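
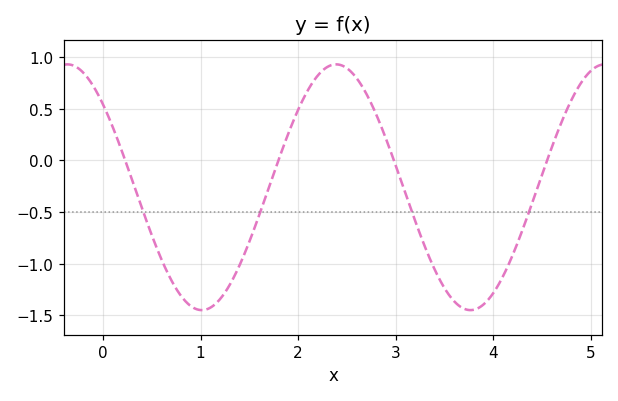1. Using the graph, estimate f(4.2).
-0.9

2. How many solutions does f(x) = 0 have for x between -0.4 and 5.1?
4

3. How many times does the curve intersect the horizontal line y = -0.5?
4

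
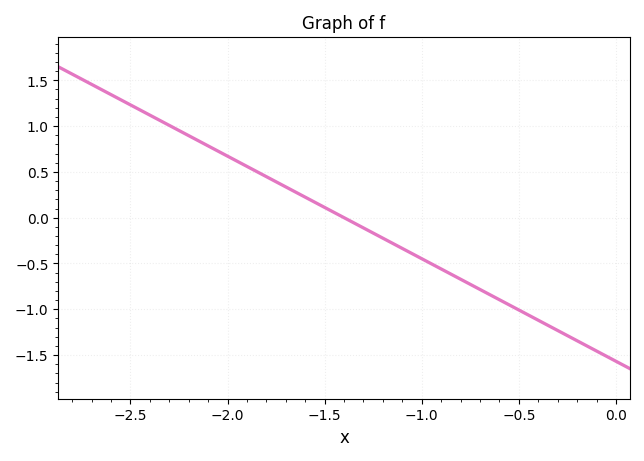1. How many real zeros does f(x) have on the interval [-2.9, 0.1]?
1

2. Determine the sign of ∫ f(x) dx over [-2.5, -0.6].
positive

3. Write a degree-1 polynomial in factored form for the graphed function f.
y = -1.12(x + 1.4)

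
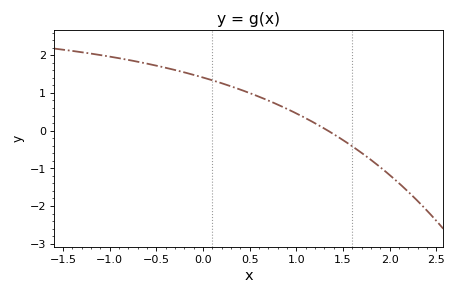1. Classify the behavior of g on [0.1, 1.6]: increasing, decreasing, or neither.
decreasing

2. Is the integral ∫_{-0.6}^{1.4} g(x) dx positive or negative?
positive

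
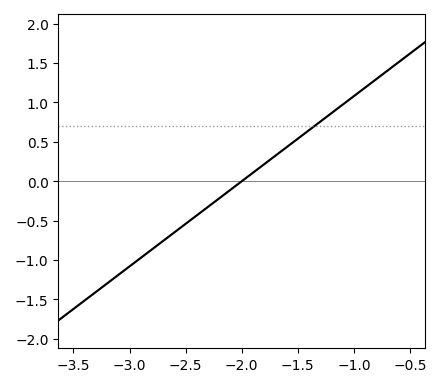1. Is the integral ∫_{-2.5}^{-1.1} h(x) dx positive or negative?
positive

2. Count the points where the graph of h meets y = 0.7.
1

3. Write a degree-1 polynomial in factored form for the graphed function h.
y = 1.08(x + 2)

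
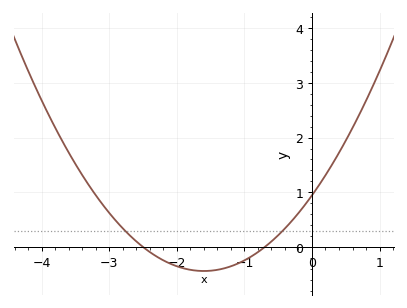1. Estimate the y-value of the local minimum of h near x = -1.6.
-0.437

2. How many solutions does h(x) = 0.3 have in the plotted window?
2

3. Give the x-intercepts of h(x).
-2.5, -0.7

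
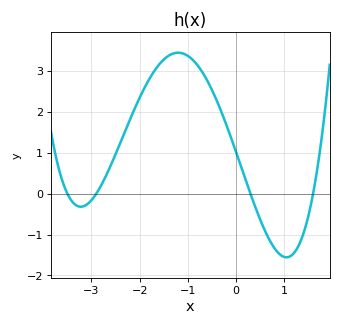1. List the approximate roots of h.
-3.5, -2.9, 0.3, 1.6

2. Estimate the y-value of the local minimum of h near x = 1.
-1.6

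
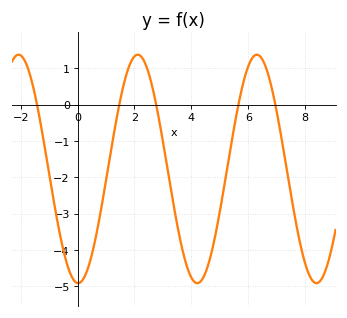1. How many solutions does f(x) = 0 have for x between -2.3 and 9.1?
5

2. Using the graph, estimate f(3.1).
-1.48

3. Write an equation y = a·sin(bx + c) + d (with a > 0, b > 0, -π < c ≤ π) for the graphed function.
y = 3.14sin(1.5x - 1.6) - 1.77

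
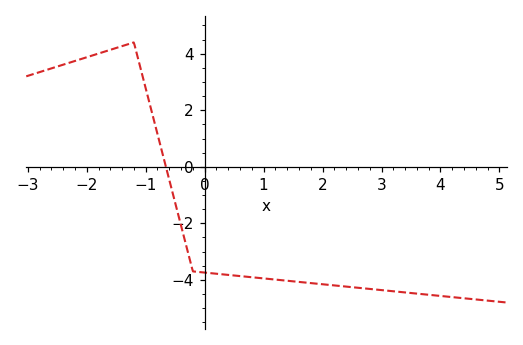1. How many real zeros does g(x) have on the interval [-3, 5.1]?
1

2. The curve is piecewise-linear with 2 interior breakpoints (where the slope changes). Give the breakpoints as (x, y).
(-1.2, 4.4); (-0.2, -3.7)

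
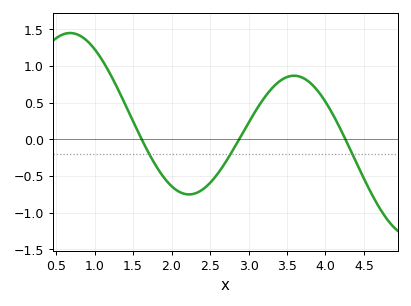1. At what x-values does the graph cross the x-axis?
1.61, 2.88, 4.26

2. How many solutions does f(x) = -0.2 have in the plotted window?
3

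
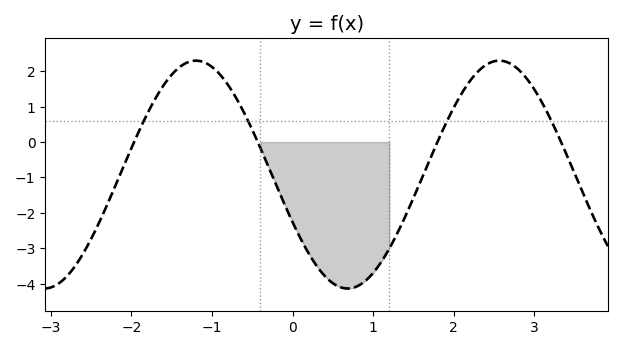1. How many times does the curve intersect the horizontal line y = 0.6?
4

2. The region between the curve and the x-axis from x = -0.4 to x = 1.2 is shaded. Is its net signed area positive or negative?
negative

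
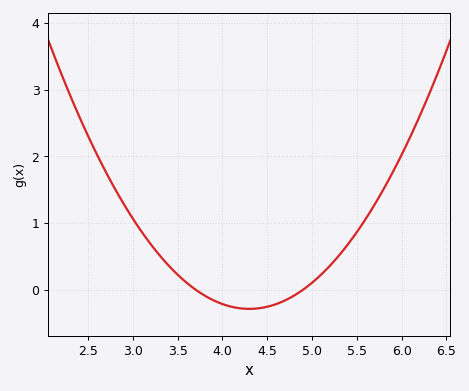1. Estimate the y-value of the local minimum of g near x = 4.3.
-0.3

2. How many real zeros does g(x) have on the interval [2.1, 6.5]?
2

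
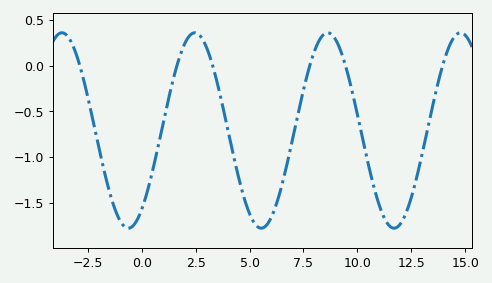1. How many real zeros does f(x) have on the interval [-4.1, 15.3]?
6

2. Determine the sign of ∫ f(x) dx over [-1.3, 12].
negative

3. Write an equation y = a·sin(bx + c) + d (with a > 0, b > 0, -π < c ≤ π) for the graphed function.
y = 1.07sin(1x - 0.94) - 0.71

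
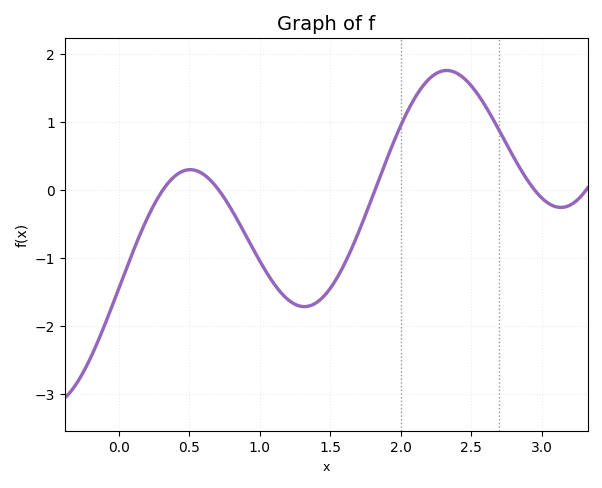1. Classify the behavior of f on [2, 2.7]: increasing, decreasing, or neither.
neither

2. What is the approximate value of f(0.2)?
-0.4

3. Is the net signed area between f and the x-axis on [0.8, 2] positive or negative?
negative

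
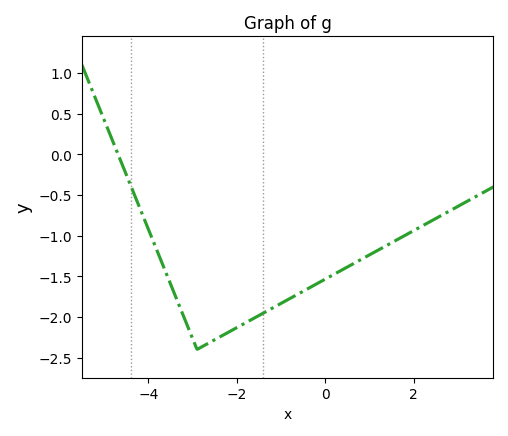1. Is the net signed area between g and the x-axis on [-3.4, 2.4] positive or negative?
negative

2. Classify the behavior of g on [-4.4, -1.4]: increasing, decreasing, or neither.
neither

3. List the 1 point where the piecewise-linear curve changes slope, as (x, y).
(-2.9, -2.4)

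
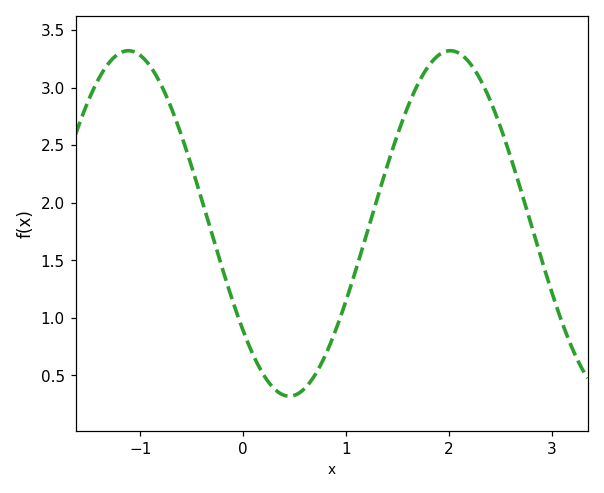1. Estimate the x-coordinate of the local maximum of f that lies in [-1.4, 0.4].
-1.1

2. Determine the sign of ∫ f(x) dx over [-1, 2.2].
positive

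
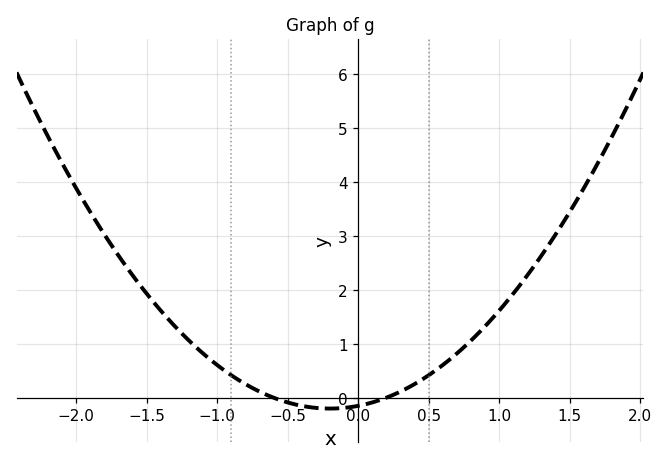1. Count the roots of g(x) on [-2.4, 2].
2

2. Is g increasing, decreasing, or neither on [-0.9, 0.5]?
neither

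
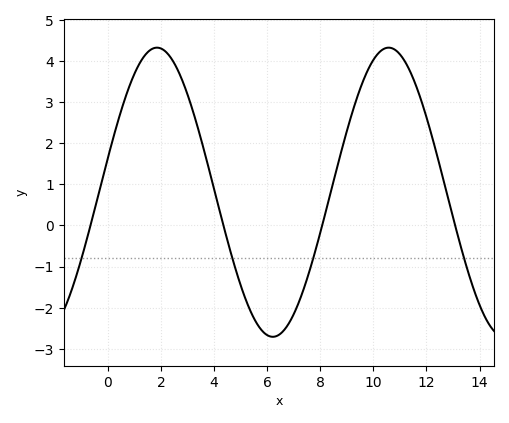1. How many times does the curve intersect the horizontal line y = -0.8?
4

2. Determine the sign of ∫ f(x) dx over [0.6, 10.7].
positive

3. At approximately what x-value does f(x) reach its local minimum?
6.21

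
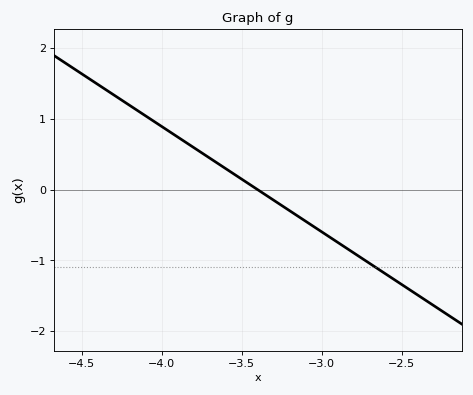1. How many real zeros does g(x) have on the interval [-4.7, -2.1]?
1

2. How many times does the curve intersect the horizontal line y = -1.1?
1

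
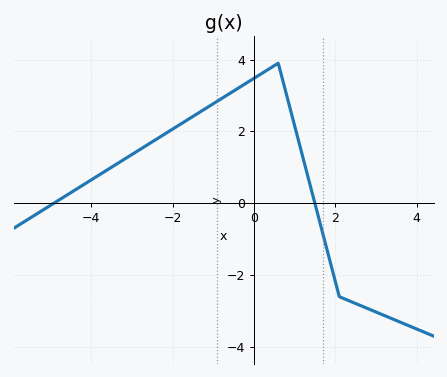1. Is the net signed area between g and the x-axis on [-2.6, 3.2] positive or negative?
positive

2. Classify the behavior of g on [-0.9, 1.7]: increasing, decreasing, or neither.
neither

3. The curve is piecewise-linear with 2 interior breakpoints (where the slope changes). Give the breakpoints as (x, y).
(0.6, 3.9); (2.1, -2.6)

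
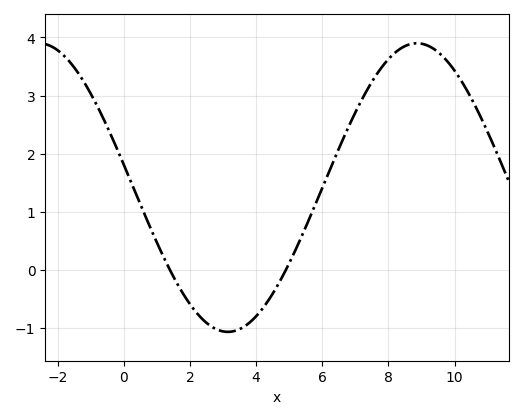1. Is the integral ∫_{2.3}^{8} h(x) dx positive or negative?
positive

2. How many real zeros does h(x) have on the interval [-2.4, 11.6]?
2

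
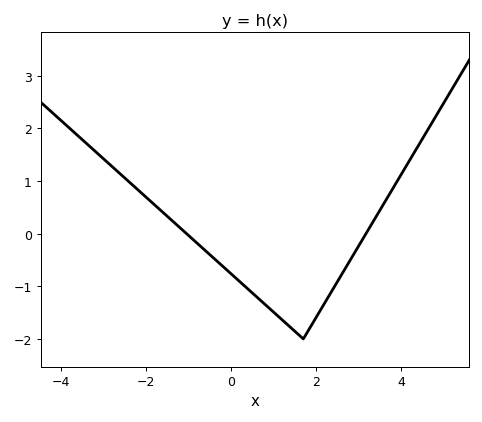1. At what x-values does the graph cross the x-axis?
-1.05, 3.18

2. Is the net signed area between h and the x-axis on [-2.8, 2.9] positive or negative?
negative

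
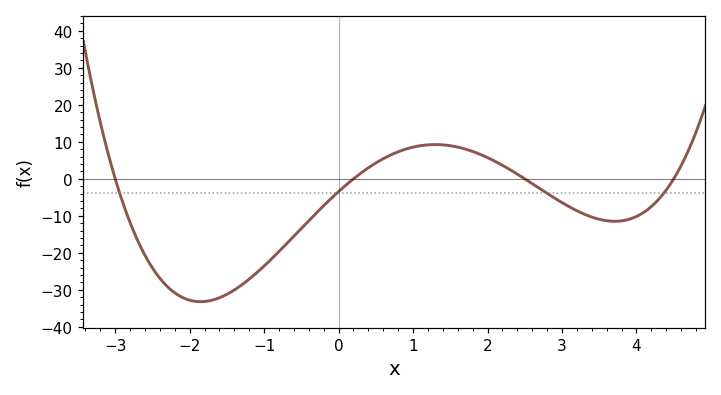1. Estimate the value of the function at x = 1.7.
8.05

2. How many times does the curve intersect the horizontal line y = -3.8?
4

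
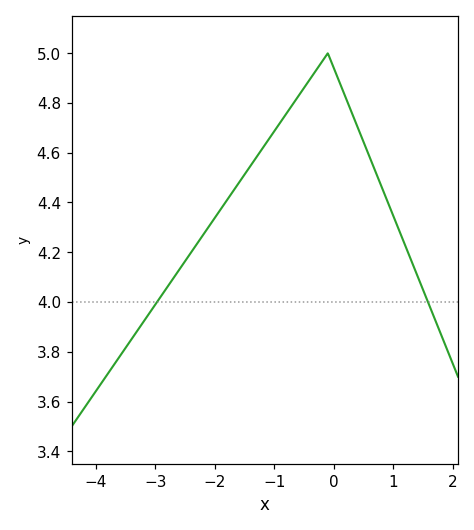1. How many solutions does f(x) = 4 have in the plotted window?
2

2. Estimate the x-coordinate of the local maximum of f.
-0.1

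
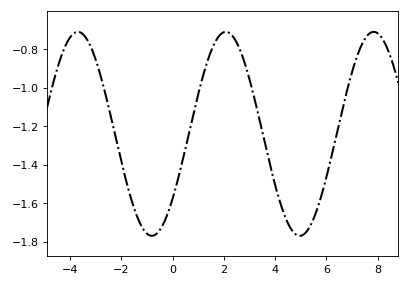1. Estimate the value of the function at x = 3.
-0.96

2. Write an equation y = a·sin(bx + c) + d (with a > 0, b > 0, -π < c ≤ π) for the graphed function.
y = 0.53sin(1.1x - 0.69) - 1.24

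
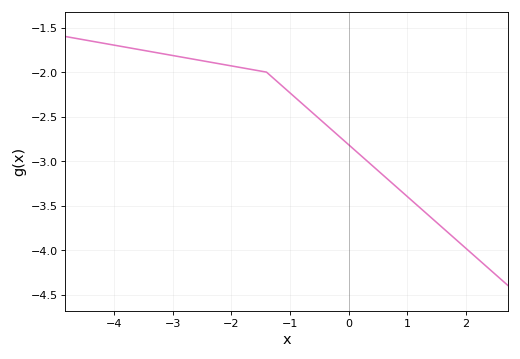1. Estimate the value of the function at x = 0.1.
-2.85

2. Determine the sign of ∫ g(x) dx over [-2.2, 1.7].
negative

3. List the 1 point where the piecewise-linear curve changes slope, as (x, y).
(-1.4, -2)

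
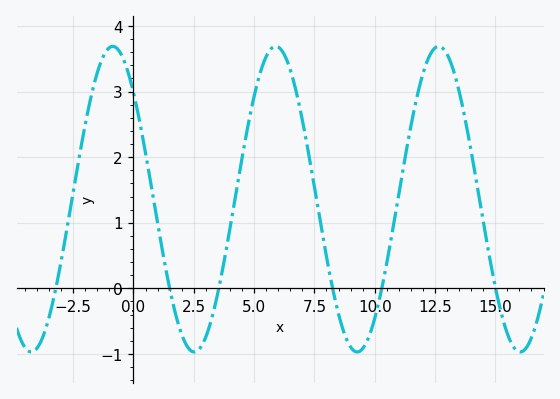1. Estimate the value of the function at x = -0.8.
3.69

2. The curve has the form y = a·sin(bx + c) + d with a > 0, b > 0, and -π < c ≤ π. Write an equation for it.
y = 2.33sin(0.93x + 2.37) + 1.36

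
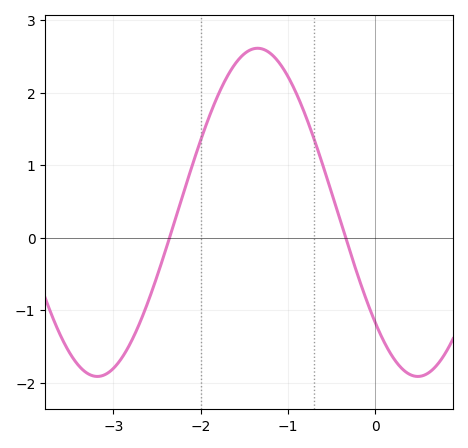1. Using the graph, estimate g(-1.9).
1.67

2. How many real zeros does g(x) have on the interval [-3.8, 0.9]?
2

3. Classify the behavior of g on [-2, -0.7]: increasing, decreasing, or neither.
neither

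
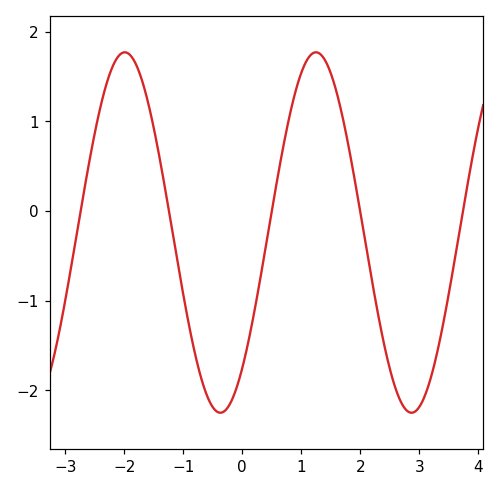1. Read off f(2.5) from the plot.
-1.8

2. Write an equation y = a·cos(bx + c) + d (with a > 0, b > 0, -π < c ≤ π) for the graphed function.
y = 2.01cos(1.9x - 2.4) - 0.24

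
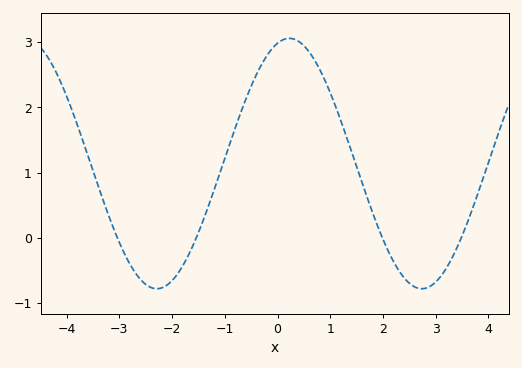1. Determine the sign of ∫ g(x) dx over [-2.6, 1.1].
positive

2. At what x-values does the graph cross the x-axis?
-3.04, -1.54, 1.99, 3.48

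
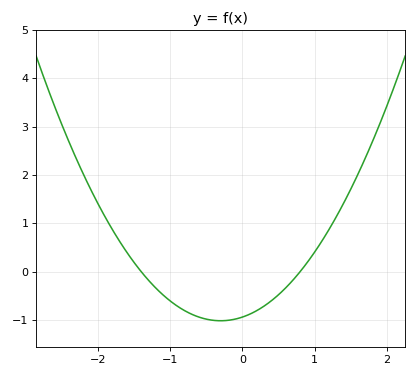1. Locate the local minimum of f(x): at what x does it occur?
-0.3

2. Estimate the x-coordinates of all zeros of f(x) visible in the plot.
-1.4, 0.8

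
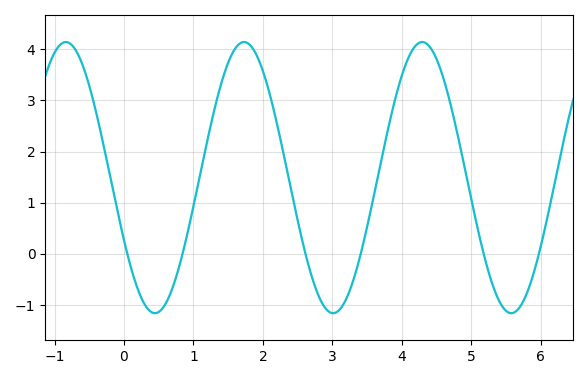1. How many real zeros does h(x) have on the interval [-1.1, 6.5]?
6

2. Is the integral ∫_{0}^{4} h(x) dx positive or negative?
positive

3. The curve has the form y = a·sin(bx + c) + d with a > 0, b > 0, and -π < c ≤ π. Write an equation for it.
y = 2.65sin(2.5x - 2.7) + 1.49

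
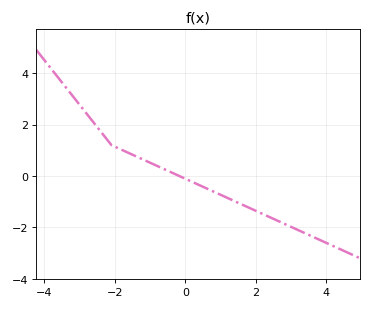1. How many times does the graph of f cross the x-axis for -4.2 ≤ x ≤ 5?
1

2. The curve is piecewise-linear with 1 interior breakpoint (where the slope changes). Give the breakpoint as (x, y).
(-2.1, 1.2)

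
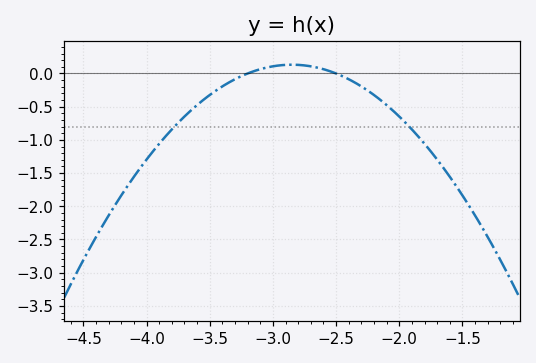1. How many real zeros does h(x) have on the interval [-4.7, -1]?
2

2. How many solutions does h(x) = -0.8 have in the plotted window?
2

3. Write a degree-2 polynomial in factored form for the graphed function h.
y = -1.08(x + 3.2)(x + 2.5)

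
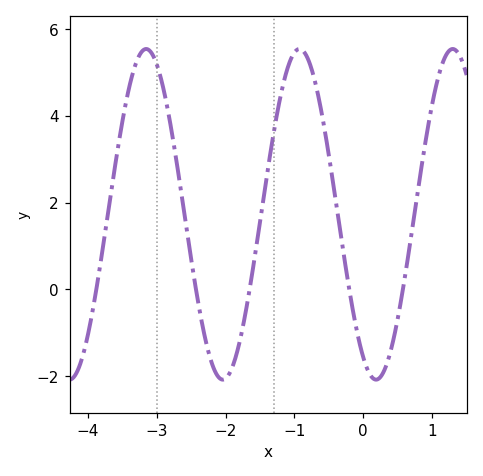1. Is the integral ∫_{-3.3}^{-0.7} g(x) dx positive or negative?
positive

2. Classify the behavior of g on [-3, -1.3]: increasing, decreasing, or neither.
neither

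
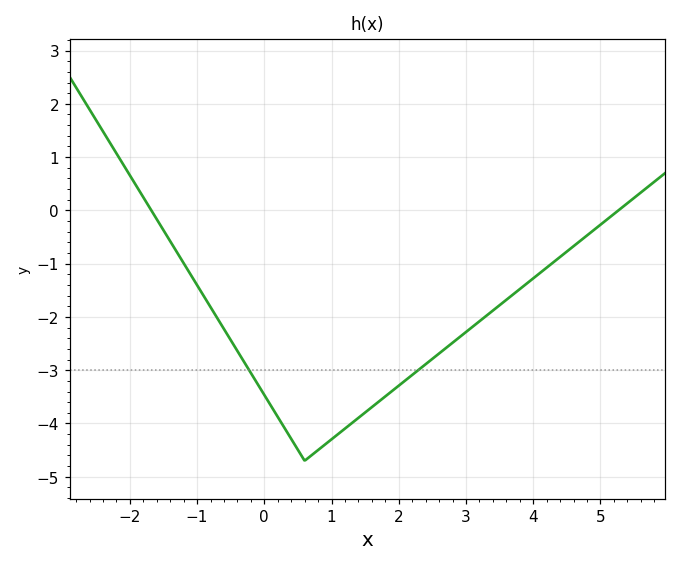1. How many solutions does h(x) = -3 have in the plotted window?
2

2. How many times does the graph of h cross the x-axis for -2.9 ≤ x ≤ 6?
2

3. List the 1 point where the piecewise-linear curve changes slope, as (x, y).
(0.6, -4.7)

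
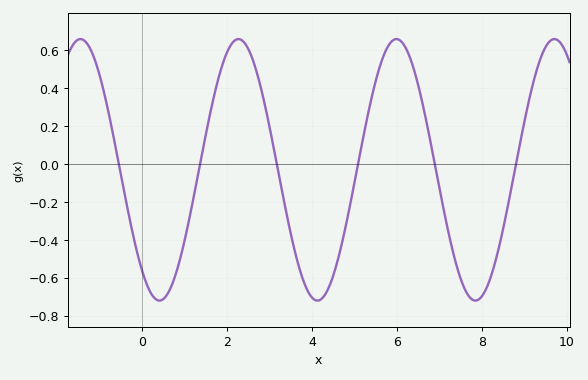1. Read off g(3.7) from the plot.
-0.54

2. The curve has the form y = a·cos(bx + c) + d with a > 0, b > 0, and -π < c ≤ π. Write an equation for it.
y = 0.69cos(1.7x + 2.5) - 0.03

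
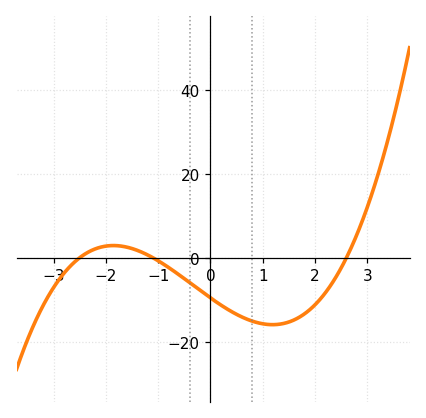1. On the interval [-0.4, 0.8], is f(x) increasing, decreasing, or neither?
decreasing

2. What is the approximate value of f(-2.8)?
-4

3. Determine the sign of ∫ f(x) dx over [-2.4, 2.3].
negative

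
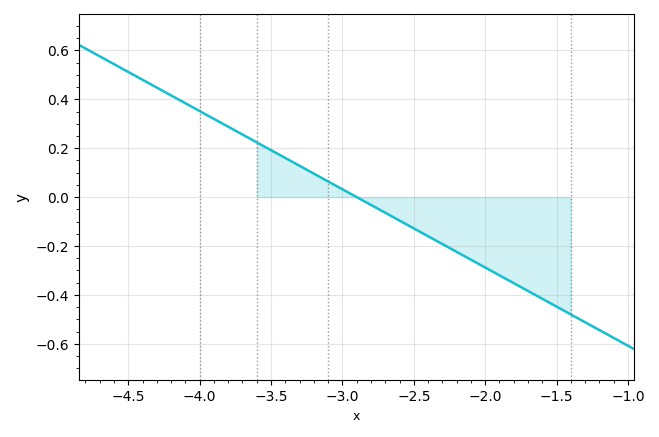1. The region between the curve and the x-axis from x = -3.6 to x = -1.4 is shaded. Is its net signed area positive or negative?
negative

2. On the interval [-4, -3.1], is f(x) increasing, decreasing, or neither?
decreasing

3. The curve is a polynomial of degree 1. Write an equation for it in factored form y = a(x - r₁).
y = -0.32(x + 2.9)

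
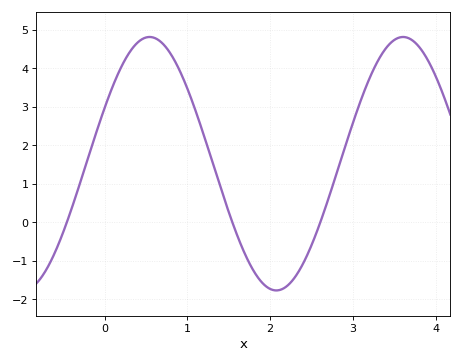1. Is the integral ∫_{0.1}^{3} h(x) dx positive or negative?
positive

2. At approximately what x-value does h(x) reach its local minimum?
2.1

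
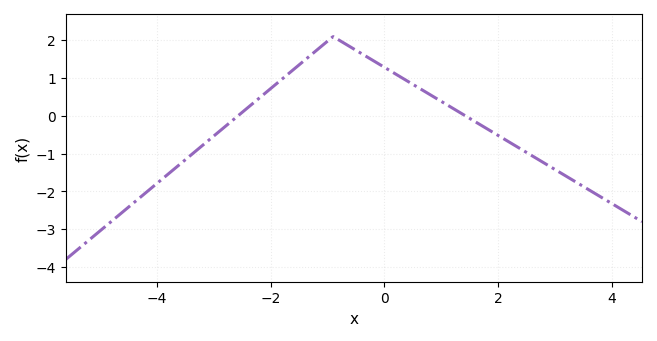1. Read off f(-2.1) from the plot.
0.594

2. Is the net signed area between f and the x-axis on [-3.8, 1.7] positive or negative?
positive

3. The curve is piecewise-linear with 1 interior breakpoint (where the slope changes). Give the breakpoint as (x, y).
(-0.9, 2.1)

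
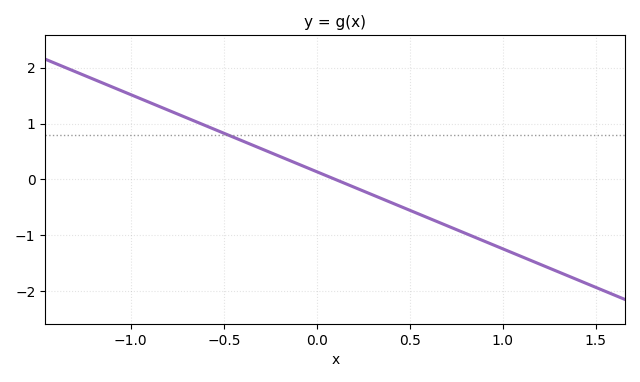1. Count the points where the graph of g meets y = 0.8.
1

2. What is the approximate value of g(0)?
0.1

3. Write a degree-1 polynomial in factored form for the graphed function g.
y = -1.38(x - 0.1)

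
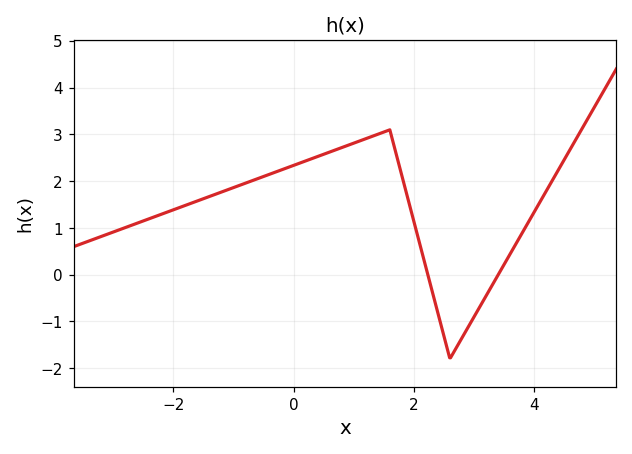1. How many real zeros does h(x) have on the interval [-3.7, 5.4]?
2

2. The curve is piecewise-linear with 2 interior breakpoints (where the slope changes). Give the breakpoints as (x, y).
(1.6, 3.1); (2.6, -1.8)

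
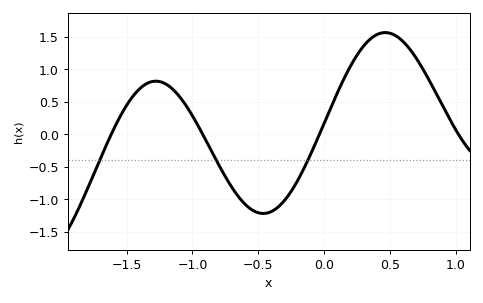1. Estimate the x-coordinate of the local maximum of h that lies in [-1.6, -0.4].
-1.28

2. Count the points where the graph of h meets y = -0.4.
3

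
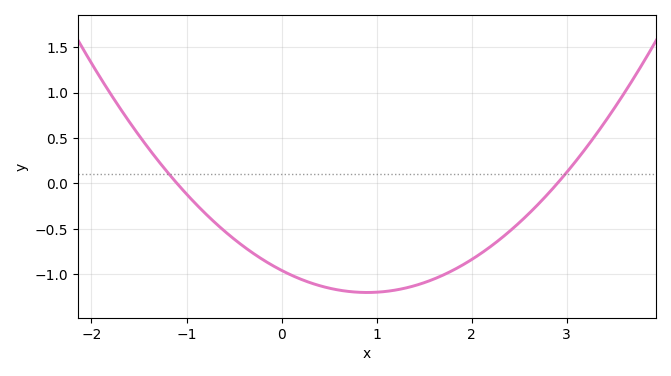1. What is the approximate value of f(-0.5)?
-0.6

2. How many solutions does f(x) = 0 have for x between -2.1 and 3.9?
2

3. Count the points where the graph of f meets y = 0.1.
2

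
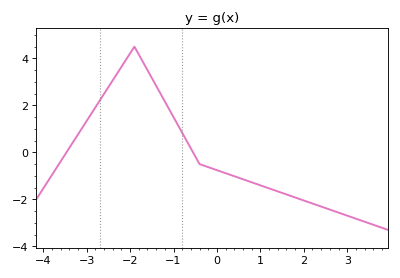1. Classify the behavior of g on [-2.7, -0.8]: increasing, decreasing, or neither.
neither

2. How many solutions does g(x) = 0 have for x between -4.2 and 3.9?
2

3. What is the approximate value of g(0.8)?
-1.27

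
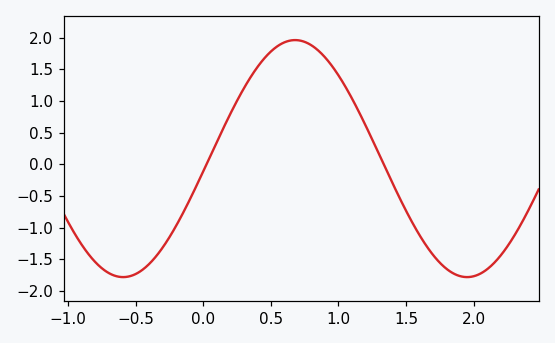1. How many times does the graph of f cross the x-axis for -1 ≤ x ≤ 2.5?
2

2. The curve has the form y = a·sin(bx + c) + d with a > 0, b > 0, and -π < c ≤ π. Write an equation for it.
y = 1.87sin(2.47x - 0.11) + 0.09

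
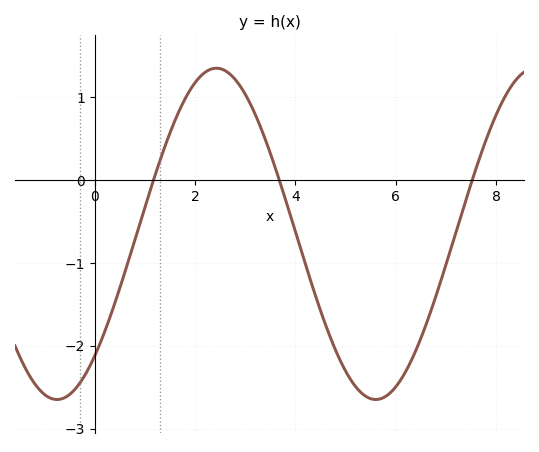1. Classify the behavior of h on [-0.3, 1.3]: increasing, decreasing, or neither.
increasing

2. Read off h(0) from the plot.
-2.1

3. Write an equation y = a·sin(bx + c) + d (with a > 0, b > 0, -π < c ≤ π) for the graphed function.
y = 2sin(0.99x - 0.83) - 0.65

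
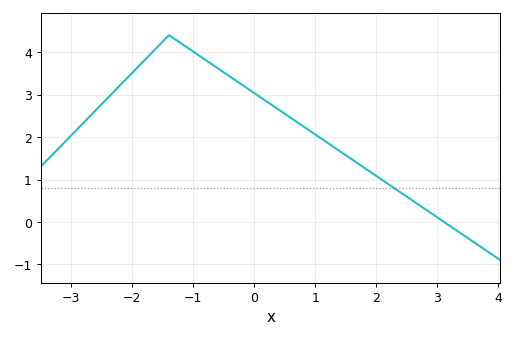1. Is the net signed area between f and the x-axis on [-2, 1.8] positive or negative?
positive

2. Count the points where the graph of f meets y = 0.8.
1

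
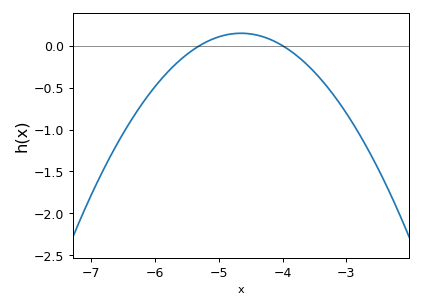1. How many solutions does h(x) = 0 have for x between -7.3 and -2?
2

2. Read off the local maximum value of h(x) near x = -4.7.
0.148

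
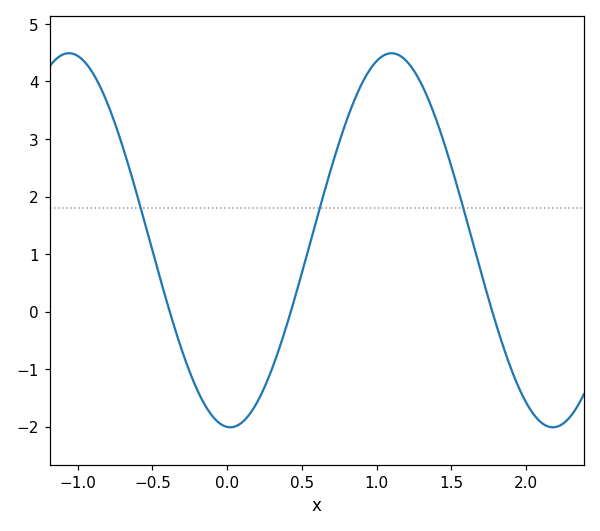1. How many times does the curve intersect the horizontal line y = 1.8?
3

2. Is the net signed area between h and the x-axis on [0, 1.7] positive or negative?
positive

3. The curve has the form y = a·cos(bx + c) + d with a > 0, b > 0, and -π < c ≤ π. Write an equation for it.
y = 3.25cos(2.9x + 3.1) + 1.24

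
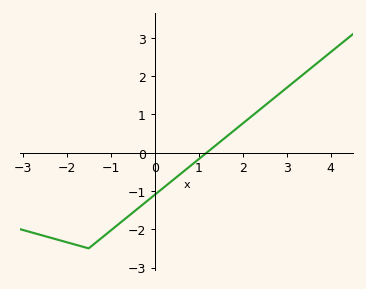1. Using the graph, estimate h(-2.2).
-2.27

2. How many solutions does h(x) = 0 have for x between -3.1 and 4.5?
1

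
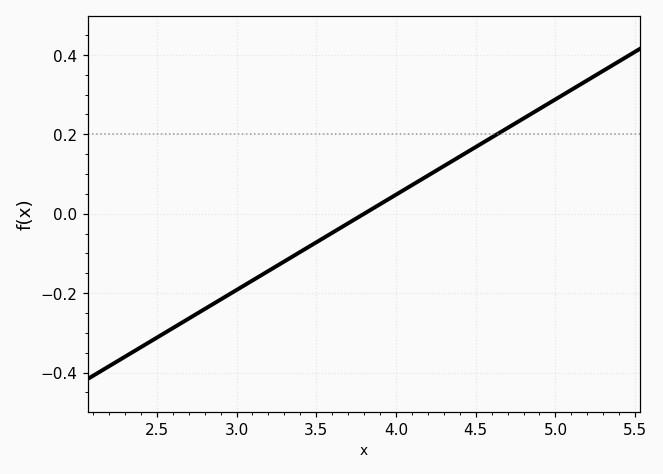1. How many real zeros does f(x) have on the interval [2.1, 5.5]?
1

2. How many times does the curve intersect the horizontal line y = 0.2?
1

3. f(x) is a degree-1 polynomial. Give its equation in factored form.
y = 0.24(x - 3.8)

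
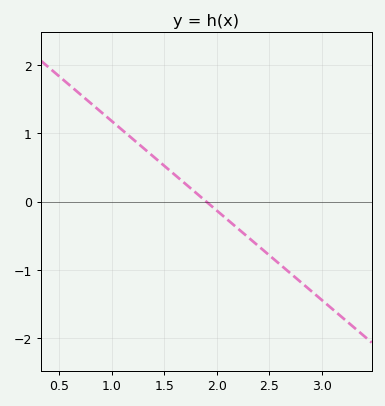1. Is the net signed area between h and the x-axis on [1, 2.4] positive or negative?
positive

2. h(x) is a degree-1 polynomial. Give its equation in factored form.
y = -1.31(x - 1.9)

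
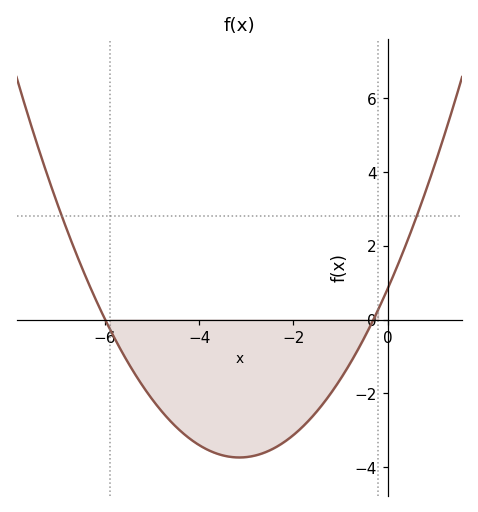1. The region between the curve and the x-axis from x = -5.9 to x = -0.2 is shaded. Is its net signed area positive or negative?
negative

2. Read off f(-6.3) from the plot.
0.8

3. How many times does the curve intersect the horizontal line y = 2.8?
2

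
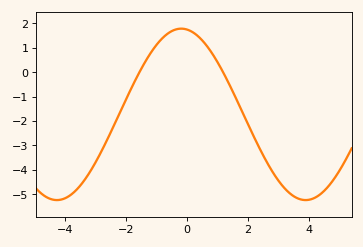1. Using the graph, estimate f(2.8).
-4.1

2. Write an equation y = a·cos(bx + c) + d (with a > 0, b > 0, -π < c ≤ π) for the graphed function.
y = 3.51cos(0.77x + 0.14) - 1.73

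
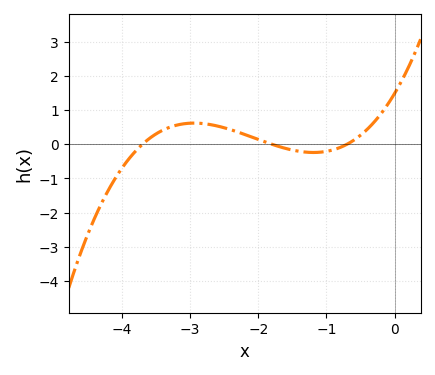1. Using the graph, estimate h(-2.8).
0.605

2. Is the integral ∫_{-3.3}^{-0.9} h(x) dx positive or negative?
positive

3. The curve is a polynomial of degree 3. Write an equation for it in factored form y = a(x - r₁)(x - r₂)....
y = 0.32(x + 3.7)(x + 1.8)(x + 0.7)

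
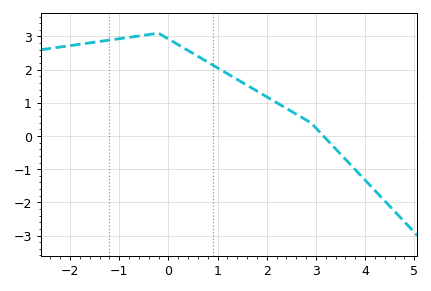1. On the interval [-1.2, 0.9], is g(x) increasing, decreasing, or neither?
neither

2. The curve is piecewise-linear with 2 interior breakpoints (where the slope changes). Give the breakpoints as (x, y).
(-0.2, 3.1); (2.9, 0.4)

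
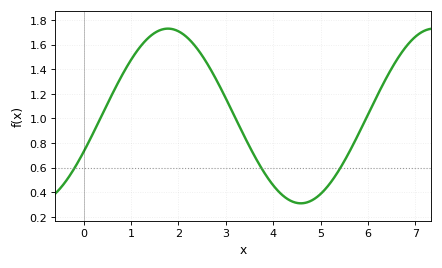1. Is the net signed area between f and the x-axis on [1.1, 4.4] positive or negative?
positive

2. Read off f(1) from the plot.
1.48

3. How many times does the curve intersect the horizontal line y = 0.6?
3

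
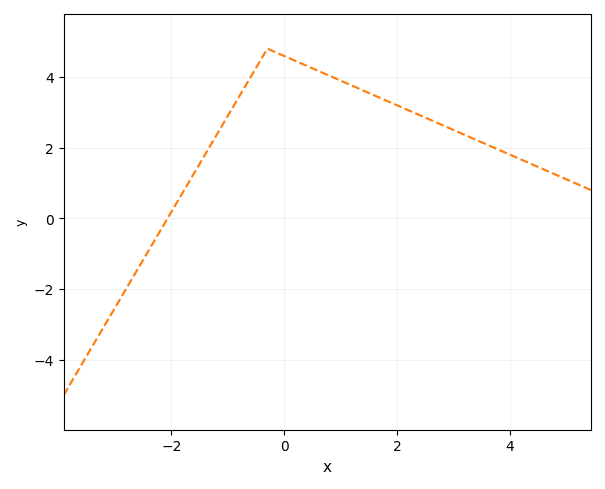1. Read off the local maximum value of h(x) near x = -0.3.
4.8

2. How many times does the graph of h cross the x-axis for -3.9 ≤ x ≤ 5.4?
1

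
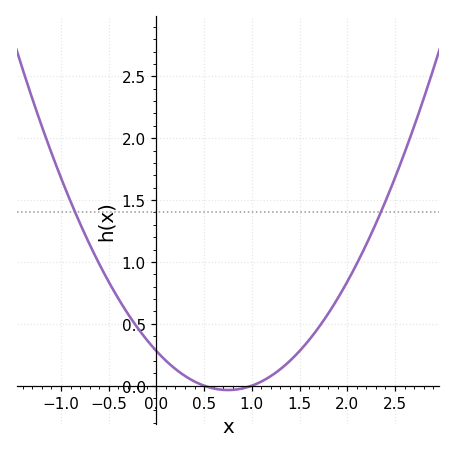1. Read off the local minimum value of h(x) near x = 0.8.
-0.05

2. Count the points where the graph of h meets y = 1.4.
2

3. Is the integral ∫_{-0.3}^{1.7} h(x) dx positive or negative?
positive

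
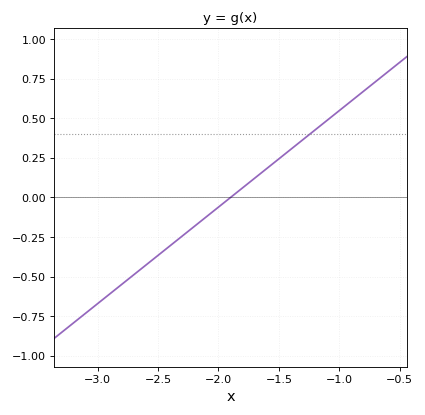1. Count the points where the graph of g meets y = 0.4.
1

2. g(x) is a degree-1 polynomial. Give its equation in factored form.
y = 0.61(x + 1.9)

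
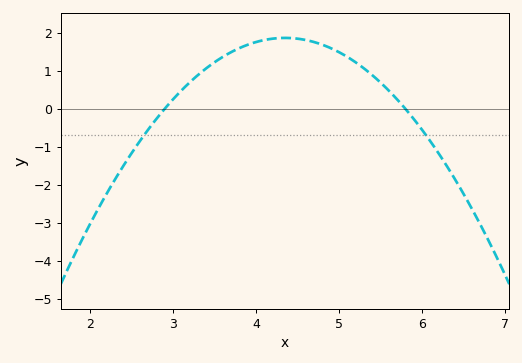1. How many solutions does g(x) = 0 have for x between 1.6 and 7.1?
2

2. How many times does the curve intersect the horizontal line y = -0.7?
2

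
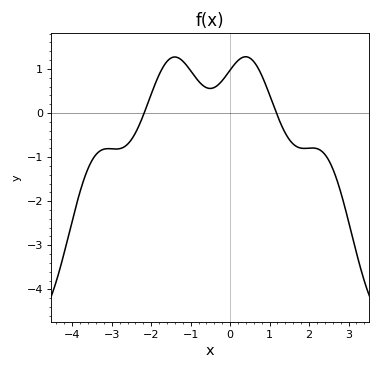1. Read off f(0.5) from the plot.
1.25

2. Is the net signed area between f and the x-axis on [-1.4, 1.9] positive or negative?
positive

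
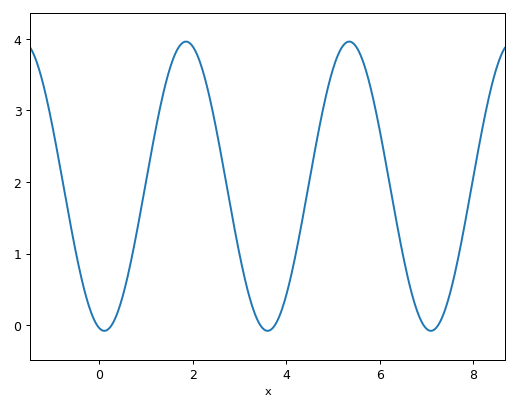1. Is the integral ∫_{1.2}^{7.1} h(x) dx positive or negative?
positive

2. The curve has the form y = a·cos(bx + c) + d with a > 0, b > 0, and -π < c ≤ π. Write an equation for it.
y = 2.02cos(1.8x + 2.9) + 1.94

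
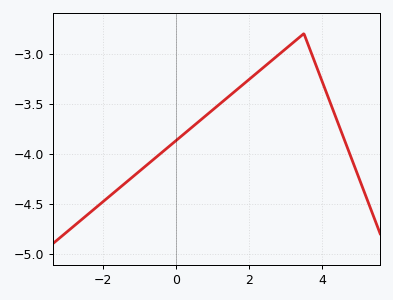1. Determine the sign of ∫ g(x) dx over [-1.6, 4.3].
negative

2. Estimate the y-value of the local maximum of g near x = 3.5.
-2.8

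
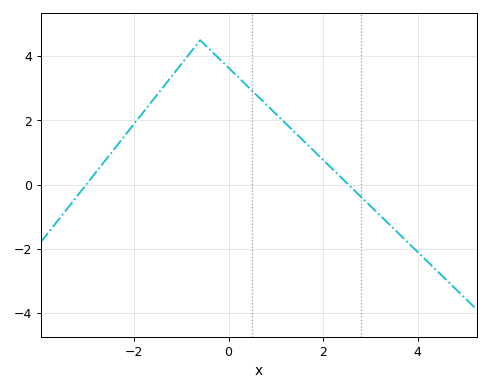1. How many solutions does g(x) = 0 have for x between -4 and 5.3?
2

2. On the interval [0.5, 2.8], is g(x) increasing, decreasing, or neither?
decreasing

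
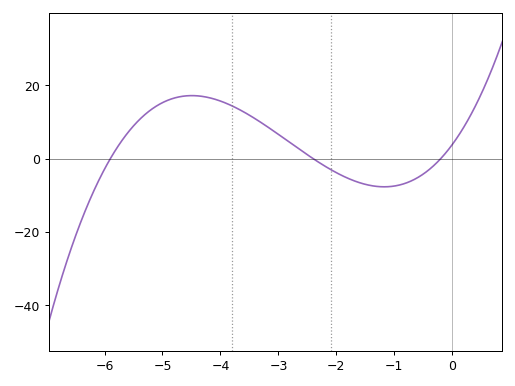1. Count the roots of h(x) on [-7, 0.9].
3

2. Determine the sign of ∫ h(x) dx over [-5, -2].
positive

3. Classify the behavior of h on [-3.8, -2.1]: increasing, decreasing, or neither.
decreasing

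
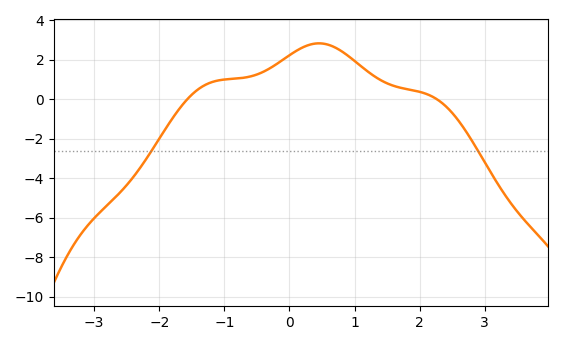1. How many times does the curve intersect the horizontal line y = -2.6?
2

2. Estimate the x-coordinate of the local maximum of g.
0.454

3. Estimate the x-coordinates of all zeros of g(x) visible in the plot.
-1.57, 2.27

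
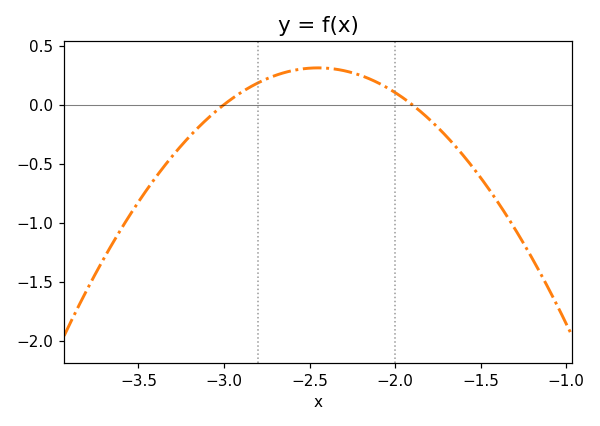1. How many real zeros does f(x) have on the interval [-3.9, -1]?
2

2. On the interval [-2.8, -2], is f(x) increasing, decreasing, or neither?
neither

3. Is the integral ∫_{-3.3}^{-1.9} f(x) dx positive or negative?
positive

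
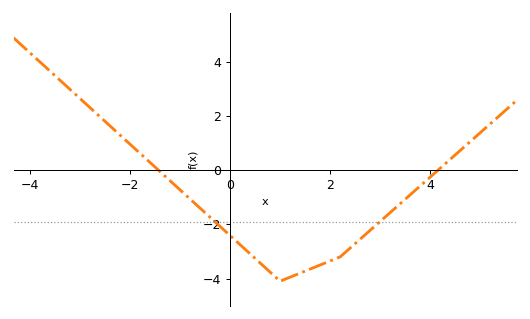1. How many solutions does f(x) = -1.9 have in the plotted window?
2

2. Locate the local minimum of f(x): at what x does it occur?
1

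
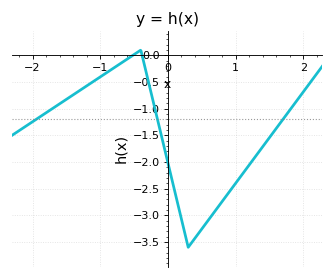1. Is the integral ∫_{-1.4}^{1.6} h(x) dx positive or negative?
negative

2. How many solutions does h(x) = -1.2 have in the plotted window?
3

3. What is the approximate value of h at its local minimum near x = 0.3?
-3.6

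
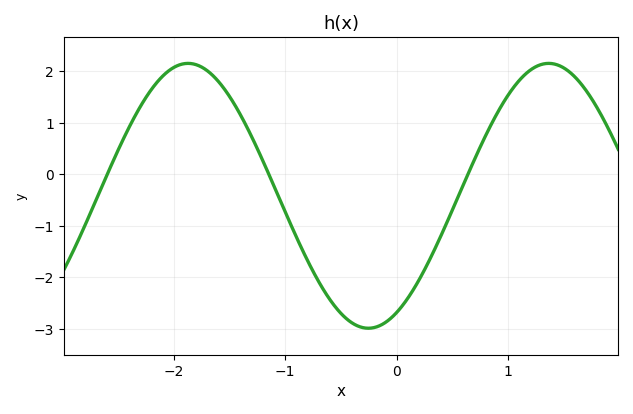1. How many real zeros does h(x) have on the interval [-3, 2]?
3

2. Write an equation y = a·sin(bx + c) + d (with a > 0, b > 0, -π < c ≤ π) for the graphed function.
y = 2.57sin(1.94x - 1.08) - 0.42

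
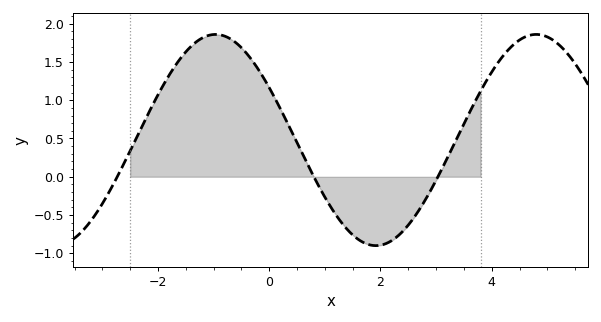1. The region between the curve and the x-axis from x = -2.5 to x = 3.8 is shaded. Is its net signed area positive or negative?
positive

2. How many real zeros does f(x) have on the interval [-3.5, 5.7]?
3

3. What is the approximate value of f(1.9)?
-0.9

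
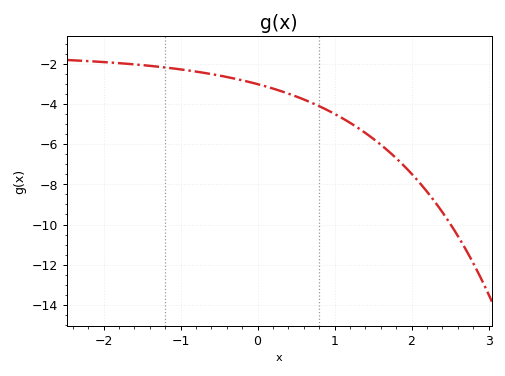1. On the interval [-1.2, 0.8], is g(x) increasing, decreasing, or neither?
decreasing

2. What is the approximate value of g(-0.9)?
-2.33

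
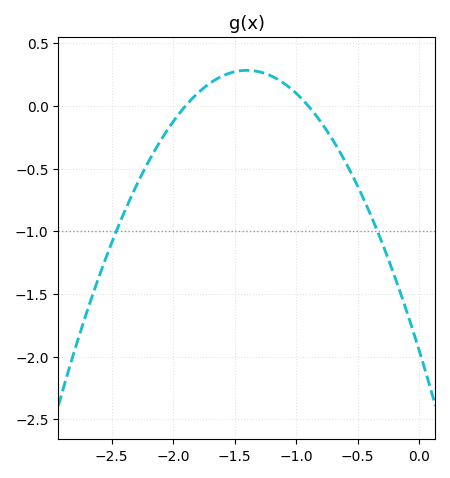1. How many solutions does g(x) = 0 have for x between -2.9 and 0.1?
2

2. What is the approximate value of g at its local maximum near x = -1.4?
0.3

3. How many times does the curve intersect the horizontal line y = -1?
2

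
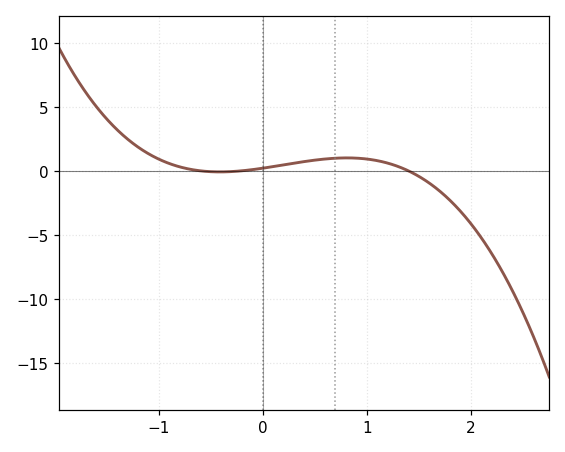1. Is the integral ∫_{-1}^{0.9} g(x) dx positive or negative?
positive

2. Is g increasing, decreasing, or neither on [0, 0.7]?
increasing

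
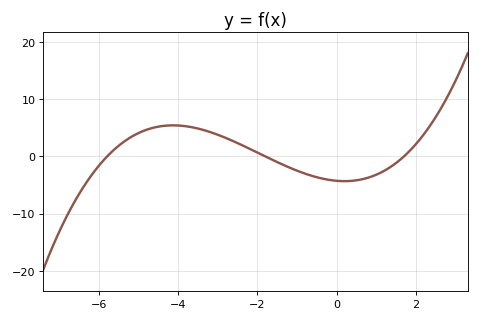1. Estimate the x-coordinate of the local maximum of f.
-4.2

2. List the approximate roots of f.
-5.8, -1.8, 1.8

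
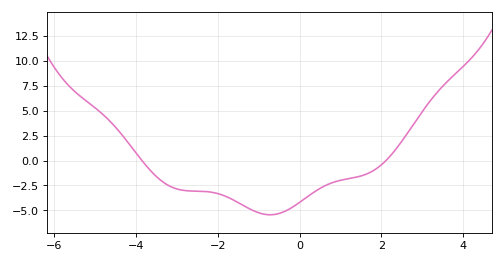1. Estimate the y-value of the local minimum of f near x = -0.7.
-5.5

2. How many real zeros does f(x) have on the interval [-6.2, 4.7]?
2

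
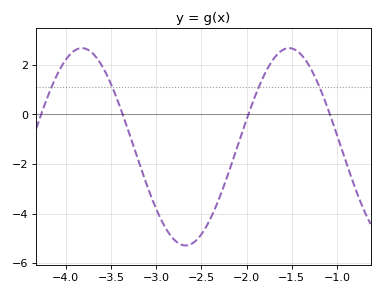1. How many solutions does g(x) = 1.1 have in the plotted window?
4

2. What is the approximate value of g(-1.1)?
0.2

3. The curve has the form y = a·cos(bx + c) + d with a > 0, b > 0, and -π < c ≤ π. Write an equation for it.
y = 3.98cos(2.7x - 2.1) - 1.31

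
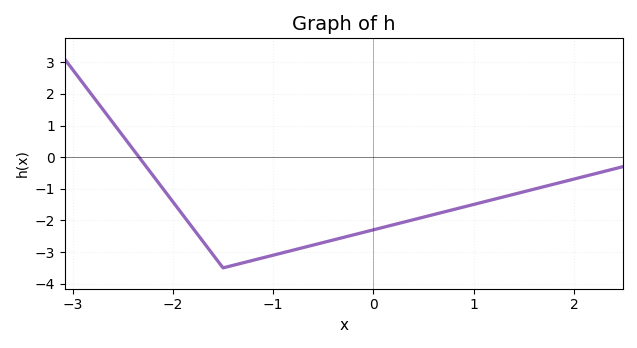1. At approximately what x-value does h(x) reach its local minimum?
-1.5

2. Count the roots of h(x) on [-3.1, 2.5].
1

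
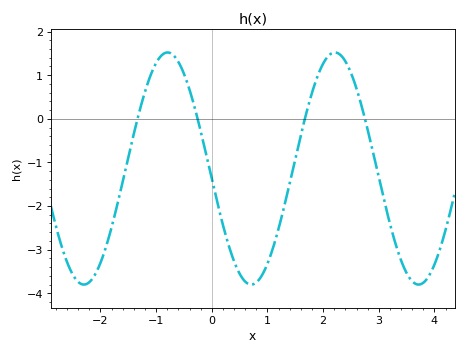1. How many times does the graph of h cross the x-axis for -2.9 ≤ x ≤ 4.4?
4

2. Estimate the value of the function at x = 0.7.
-3.8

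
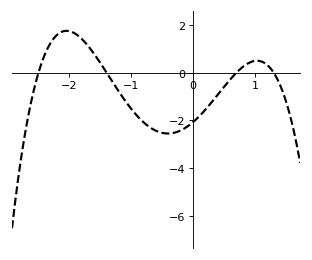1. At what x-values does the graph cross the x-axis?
-2.5, -1.4, 0.7, 1.3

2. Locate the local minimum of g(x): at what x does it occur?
-0.409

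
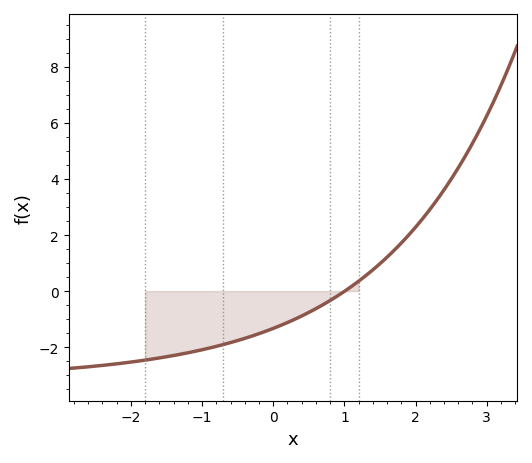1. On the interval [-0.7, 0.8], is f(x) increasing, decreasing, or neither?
increasing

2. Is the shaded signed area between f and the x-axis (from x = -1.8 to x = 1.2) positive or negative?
negative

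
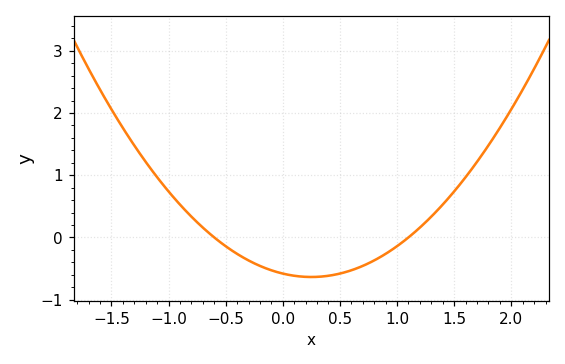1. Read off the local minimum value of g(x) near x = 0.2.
-0.636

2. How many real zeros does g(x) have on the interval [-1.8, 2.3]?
2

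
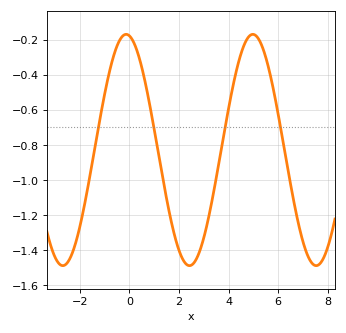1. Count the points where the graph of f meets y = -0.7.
4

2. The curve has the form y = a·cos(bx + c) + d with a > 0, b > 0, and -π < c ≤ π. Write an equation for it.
y = 0.66cos(1.2x + 0.16) - 0.83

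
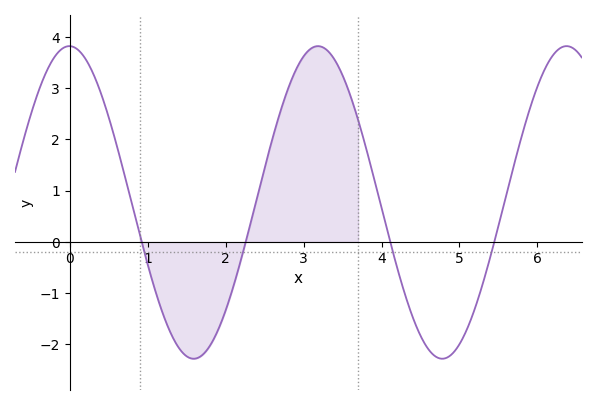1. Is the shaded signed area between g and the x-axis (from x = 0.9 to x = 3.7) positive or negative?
positive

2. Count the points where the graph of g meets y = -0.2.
4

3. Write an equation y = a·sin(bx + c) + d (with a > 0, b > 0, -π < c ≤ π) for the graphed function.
y = 3.05sin(1.97x + 1.58) + 0.77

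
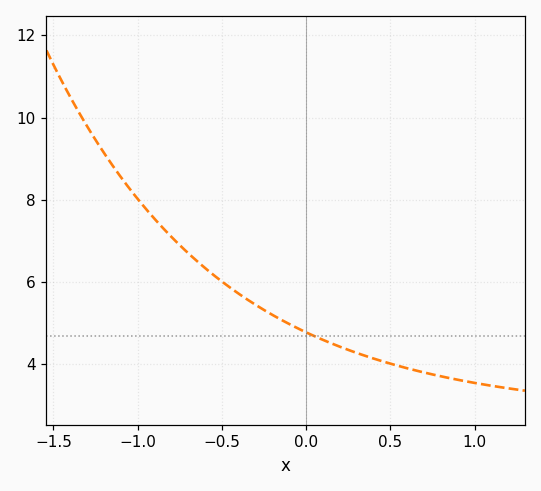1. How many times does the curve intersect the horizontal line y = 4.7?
1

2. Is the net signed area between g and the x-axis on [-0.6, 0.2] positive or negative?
positive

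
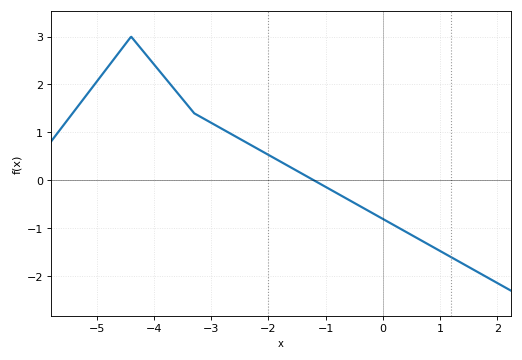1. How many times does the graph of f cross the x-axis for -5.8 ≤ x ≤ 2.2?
1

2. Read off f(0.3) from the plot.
-1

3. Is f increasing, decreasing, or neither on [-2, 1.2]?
decreasing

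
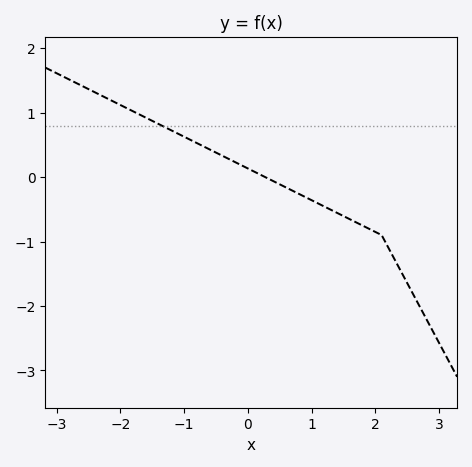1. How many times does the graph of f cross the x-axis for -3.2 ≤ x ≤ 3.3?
1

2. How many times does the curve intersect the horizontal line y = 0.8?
1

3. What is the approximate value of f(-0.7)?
0.5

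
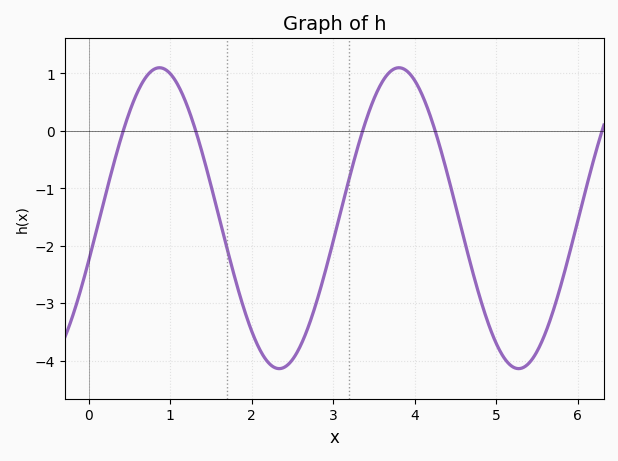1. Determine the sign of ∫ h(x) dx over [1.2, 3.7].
negative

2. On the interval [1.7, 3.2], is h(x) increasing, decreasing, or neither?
neither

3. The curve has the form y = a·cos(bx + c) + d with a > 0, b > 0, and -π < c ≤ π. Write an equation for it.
y = 2.62cos(2.1x - 1.9) - 1.52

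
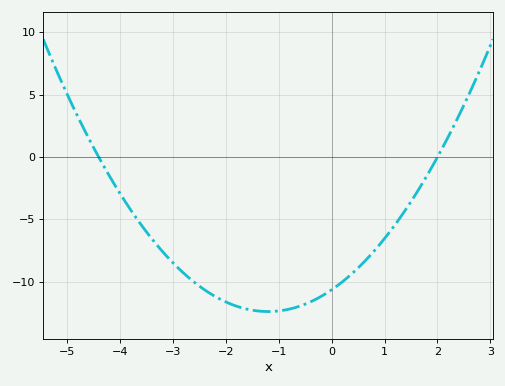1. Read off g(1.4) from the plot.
-4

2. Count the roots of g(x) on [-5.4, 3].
2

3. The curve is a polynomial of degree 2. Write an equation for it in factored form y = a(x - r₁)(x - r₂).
y = 1.21(x + 4.4)(x - 2)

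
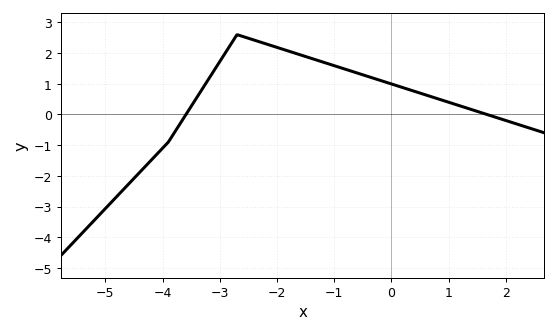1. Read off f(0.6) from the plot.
0.636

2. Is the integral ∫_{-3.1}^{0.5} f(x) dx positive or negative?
positive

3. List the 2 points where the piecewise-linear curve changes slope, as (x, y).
(-3.9, -0.9); (-2.7, 2.6)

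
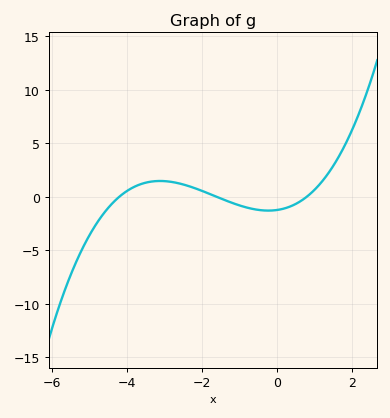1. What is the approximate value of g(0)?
-1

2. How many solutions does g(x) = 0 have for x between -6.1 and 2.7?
3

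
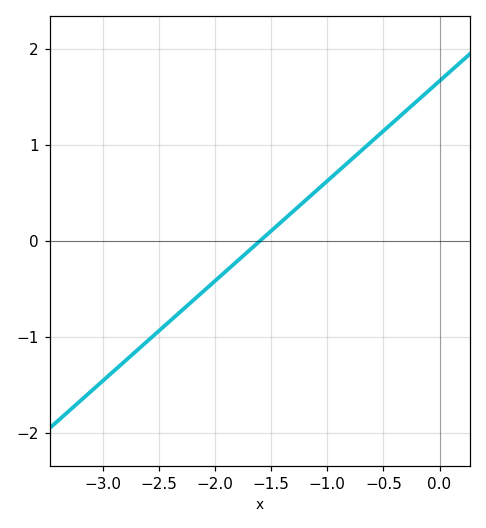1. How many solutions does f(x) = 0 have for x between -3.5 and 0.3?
1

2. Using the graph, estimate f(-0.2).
1.46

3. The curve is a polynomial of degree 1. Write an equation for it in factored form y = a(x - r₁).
y = 1.04(x + 1.6)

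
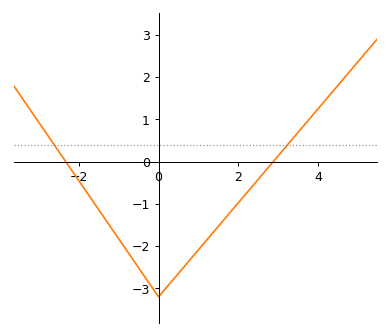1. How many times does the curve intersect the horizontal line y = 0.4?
2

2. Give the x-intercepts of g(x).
-2.4, 2.8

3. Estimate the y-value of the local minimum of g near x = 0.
-3.2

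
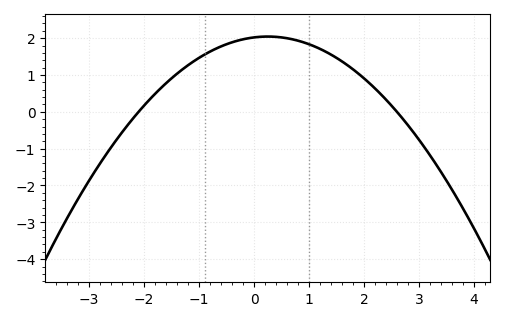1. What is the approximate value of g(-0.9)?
1.55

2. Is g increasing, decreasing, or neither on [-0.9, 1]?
neither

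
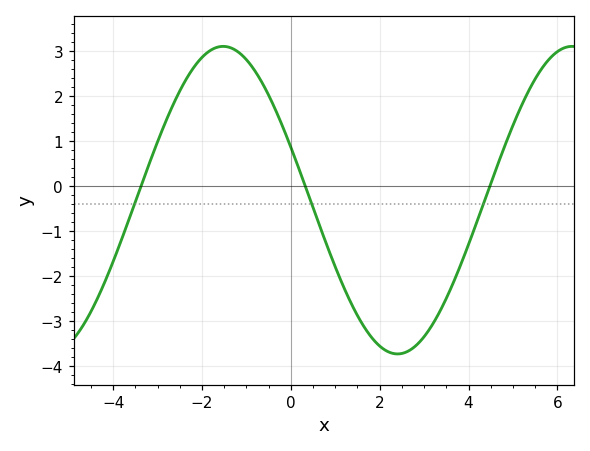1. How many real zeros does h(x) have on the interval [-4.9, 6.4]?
3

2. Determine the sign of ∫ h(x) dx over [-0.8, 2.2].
negative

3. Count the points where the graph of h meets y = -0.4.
3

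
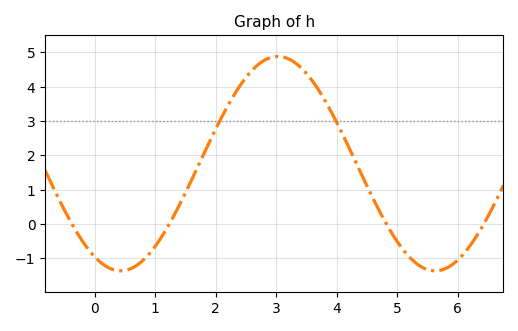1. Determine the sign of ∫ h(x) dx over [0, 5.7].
positive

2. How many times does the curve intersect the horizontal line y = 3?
2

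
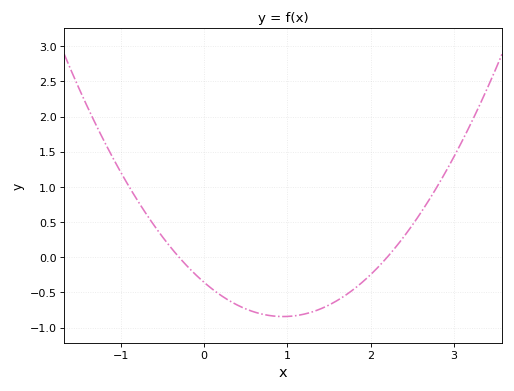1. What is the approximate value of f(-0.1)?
-0.248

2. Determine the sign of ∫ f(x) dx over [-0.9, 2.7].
negative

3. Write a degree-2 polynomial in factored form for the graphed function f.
y = 0.54(x + 0.3)(x - 2.2)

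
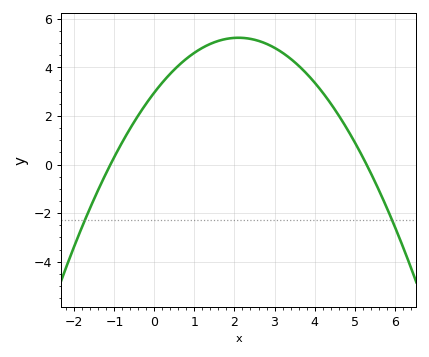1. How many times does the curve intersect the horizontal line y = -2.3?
2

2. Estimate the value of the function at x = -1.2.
-0.4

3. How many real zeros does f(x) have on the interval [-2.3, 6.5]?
2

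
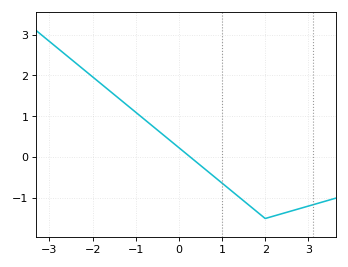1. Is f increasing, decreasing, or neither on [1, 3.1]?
neither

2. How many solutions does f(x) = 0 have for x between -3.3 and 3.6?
1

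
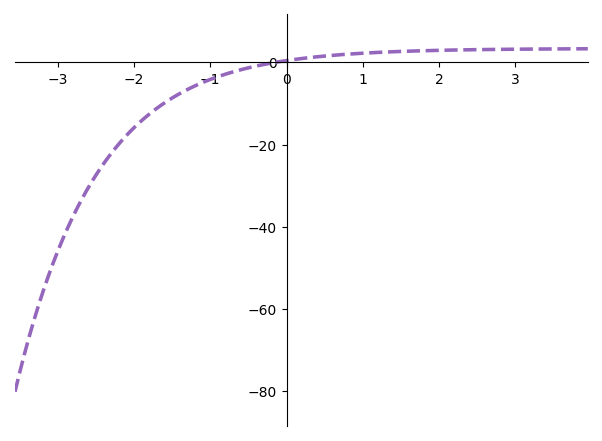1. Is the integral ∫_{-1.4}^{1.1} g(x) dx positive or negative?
negative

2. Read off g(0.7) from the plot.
1.88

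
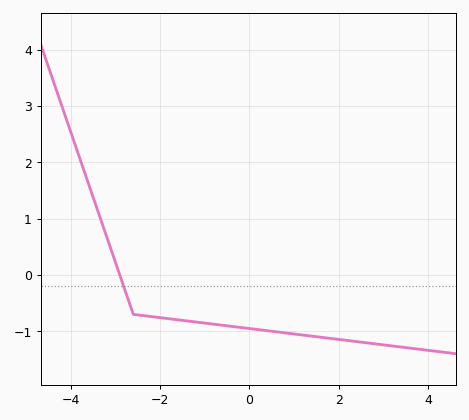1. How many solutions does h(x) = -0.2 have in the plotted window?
1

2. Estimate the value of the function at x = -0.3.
-0.922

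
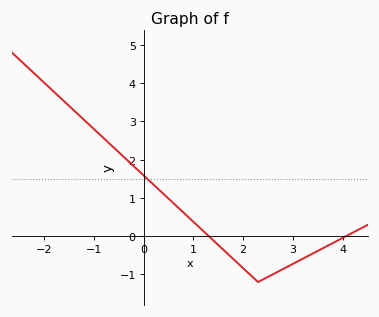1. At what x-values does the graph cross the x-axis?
1.3, 4.1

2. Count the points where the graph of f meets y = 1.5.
1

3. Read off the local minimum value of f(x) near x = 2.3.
-1.2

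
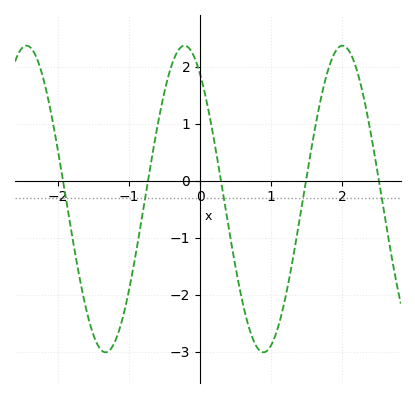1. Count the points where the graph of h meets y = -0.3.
5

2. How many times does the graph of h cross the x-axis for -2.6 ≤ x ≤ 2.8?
5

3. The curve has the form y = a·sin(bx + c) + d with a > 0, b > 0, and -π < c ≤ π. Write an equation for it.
y = 2.69sin(2.83x + 2.19) - 0.32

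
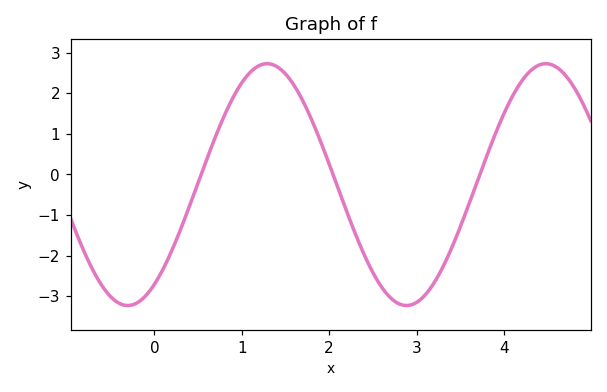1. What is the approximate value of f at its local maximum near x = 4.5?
2.7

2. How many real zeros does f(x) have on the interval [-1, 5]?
3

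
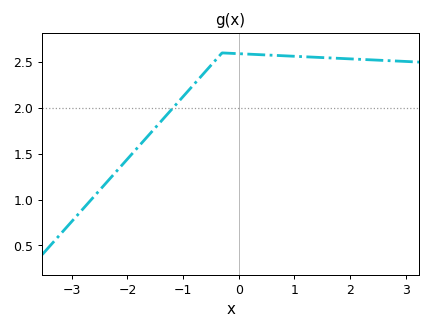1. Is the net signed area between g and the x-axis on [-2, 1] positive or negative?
positive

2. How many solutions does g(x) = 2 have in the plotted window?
1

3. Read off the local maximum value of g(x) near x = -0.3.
2.6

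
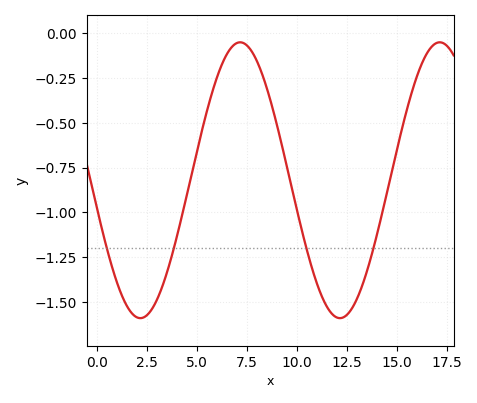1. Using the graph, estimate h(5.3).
-0.52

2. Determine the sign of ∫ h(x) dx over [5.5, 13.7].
negative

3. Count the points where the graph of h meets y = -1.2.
4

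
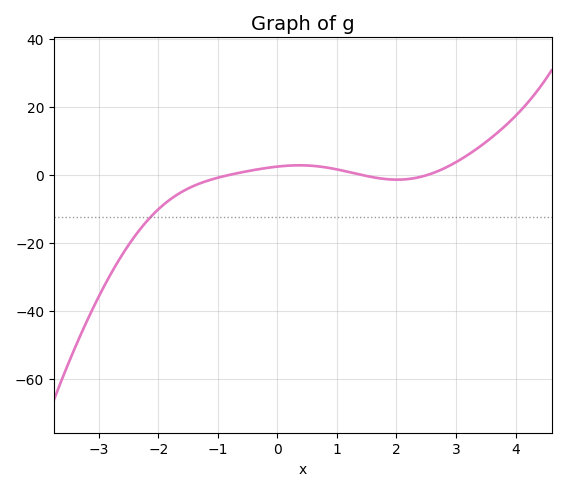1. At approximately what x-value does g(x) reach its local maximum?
0.4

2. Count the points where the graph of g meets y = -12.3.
1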